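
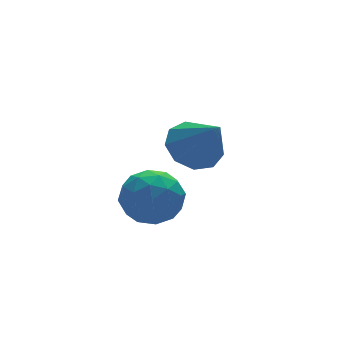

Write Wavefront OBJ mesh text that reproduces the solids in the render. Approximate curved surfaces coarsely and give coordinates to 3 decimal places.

v -1.275 -3.47 1.432
v -0.587 -3.807 2.105
v -2.493 -3.993 2.415
v -1.805 -4.33 3.088
v -1.927 -3.328 2.941
v -1.174 -3.005 2.334
v -1.906 -4.795 2.186
v -1.153 -4.472 1.579
v -0.977 -4.626 2.571
v -0.99 -3.719 3.038
v -2.09 -4.081 1.482
v -2.103 -3.174 1.949
v -0.824 -3.593 1.682
v -2.256 -4.207 2.838
v -2.327 -3.619 2.752
v -1.923 -3.816 3.147
v -1.169 -3.121 1.816
v -0.765 -3.319 2.212
v -1.552 -3.038 2.704
v -2.315 -4.481 2.308
v -1.911 -4.679 2.704
v -1.157 -3.984 1.373
v -0.753 -4.181 1.768
v -1.528 -4.762 1.816
v -0.649 -4.272 2.352
v -1.365 -4.579 2.93
v -1.424 -4.853 2.4
v -0.982 -4.663 2.043
v -0.656 -3.739 2.626
v -1.372 -4.046 3.204
v -1.444 -3.457 3.118
v -1.001 -3.267 2.761
v -0.886 -4.22 2.9
v -1.708 -3.754 1.316
v -2.424 -4.061 1.894
v -2.079 -4.533 1.759
v -1.636 -4.343 1.402
v -1.715 -3.221 1.59
v -2.431 -3.528 2.168
v -2.098 -3.137 2.477
v -1.656 -2.947 2.12
v -2.194 -3.58 1.62
v 1.453 -0.785 1.907
v 2.44 -0.628 1.894
v 1.667 -2.015 3.313
v 2.139 -0.189 2.324
v 1.517 -0.029 2.559
v 0.865 -0.223 2.488
v 0.488 -0.68 2.146
v 0.562 -1.186 1.692
v 1.054 -1.505 1.339
v 1.732 -1.486 1.251
v 2.279 -1.14 1.47
f 1 38 17
f 38 12 41
f 17 41 6
f 38 41 17
f 1 17 13
f 17 6 18
f 13 18 2
f 17 18 13
f 1 13 22
f 13 2 23
f 22 23 8
f 13 23 22
f 1 22 34
f 22 8 37
f 34 37 11
f 22 37 34
f 1 34 38
f 34 11 42
f 38 42 12
f 34 42 38
f 2 18 29
f 18 6 32
f 29 32 10
f 18 32 29
f 6 41 19
f 41 12 40
f 19 40 5
f 41 40 19
f 12 42 39
f 42 11 35
f 39 35 3
f 42 35 39
f 11 37 36
f 37 8 24
f 36 24 7
f 37 24 36
f 8 23 28
f 23 2 25
f 28 25 9
f 23 25 28
f 4 30 16
f 30 10 31
f 16 31 5
f 30 31 16
f 4 16 14
f 16 5 15
f 14 15 3
f 16 15 14
f 4 14 21
f 14 3 20
f 21 20 7
f 14 20 21
f 4 21 26
f 21 7 27
f 26 27 9
f 21 27 26
f 4 26 30
f 26 9 33
f 30 33 10
f 26 33 30
f 5 31 19
f 31 10 32
f 19 32 6
f 31 32 19
f 3 15 39
f 15 5 40
f 39 40 12
f 15 40 39
f 7 20 36
f 20 3 35
f 36 35 11
f 20 35 36
f 9 27 28
f 27 7 24
f 28 24 8
f 27 24 28
f 10 33 29
f 33 9 25
f 29 25 2
f 33 25 29
f 44 43 46
f 44 46 45
f 46 43 47
f 46 47 45
f 47 43 48
f 47 48 45
f 48 43 49
f 48 49 45
f 49 43 50
f 49 50 45
f 50 43 51
f 50 51 45
f 51 43 52
f 51 52 45
f 52 43 53
f 52 53 45
f 53 43 44
f 53 44 45



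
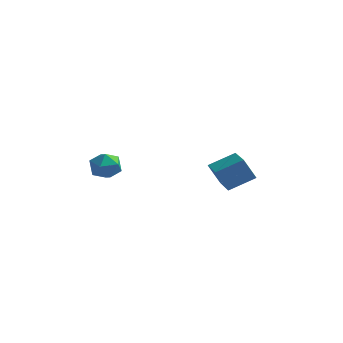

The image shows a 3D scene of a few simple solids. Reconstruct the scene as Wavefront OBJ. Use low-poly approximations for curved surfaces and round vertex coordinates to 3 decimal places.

v -2.128 0.715 2.342
v -1.316 0.39 2.219
v -2.524 -0.51 2.961
v -1.712 -0.835 2.838
v -1.843 -0.182 3.418
v -1.598 0.576 3.035
v -2.242 -0.696 2.145
v -1.997 0.062 1.762
v -1.386 -0.482 2.097
v -1.14 -0.164 2.883
v -2.7 0.044 2.297
v -2.454 0.362 3.083
v 4.21 0.844 1.983
v 3.673 0.587 3.105
v 3.023 2.199 1.725
v 2.486 1.942 2.847
v 5.154 1.798 2.653
v 4.617 1.541 3.775
v 3.967 3.153 2.395
v 3.43 2.896 3.517
f 1 12 6
f 1 6 2
f 1 2 8
f 1 8 11
f 1 11 12
f 2 6 10
f 6 12 5
f 12 11 3
f 11 8 7
f 8 2 9
f 4 10 5
f 4 5 3
f 4 3 7
f 4 7 9
f 4 9 10
f 5 10 6
f 3 5 12
f 7 3 11
f 9 7 8
f 10 9 2
f 14 16 13
f 17 14 13
f 13 16 15
f 15 17 13
f 14 20 16
f 18 14 17
f 18 20 14
f 16 20 15
f 19 17 15
f 15 20 19
f 19 18 17
f 20 18 19



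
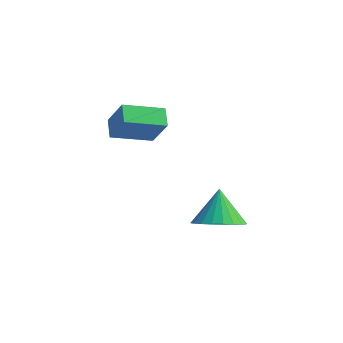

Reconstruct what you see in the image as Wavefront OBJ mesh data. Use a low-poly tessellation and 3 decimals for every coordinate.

v -2.83 2.377 1.033
v -2.05 2.092 2.329
v -3.275 3.077 1.454
v -2.494 2.791 2.751
v -1.546 3.509 0.509
v -0.765 3.223 1.806
v -1.99 4.208 0.931
v -1.21 3.923 2.227
v 2.08 1.79 -1.977
v 3.09 1.683 -1.609
v 1.7 2.65 -0.683
v 3.122 2.037 -1.835
v 2.996 2.354 -2.082
v 2.73 2.585 -2.314
v 2.365 2.695 -2.494
v 1.957 2.667 -2.596
v 1.568 2.506 -2.603
v 1.257 2.236 -2.515
v 1.071 1.898 -2.346
v 1.039 1.543 -2.12
v 1.165 1.227 -1.872
v 1.431 0.996 -1.641
v 1.796 0.886 -1.461
v 2.204 0.913 -1.359
v 2.593 1.075 -1.352
v 2.904 1.345 -1.439
f 2 4 1
f 5 2 1
f 1 4 3
f 3 5 1
f 2 8 4
f 6 2 5
f 6 8 2
f 4 8 3
f 7 5 3
f 3 8 7
f 7 6 5
f 8 6 7
f 10 9 12
f 10 12 11
f 12 9 13
f 12 13 11
f 13 9 14
f 13 14 11
f 14 9 15
f 14 15 11
f 15 9 16
f 15 16 11
f 16 9 17
f 16 17 11
f 17 9 18
f 17 18 11
f 18 9 19
f 18 19 11
f 19 9 20
f 19 20 11
f 20 9 21
f 20 21 11
f 21 9 22
f 21 22 11
f 22 9 23
f 22 23 11
f 23 9 24
f 23 24 11
f 24 9 25
f 24 25 11
f 25 9 26
f 25 26 11
f 26 9 10
f 26 10 11



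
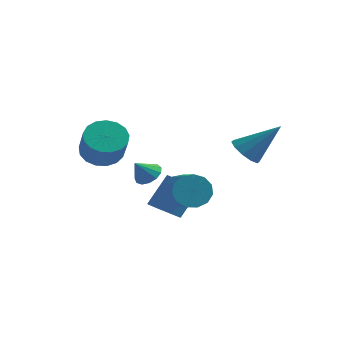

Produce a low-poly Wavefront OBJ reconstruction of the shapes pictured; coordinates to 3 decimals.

v -2.74 1.146 -1.382
v -2.825 0.423 -0.888
v -2.247 2.089 0.082
v -2.333 1.366 0.576
v -1.447 0.834 -1.616
v -1.533 0.111 -1.122
v -0.955 1.777 -0.152
v -1.04 1.054 0.342
v -4.151 -1.195 2.632
v -3.269 -0.96 2.304
v -2.587 -1.851 3.5
v -3.469 -2.085 3.828
v -3.367 -0.624 2.609
v -2.685 -1.515 3.806
v -3.644 -0.419 2.92
v -2.962 -1.31 4.116
v -4.038 -0.392 3.165
v -3.356 -1.283 4.361
v -4.457 -0.549 3.288
v -3.775 -1.44 4.484
v -4.807 -0.853 3.26
v -4.125 -1.744 4.456
v -5.006 -1.236 3.088
v -4.324 -2.127 4.285
v -5.009 -1.609 2.812
v -4.327 -2.5 4.009
v -4.816 -1.887 2.495
v -4.134 -2.778 3.691
v -4.47 -2.007 2.209
v -3.788 -2.898 3.405
v -4.052 -1.94 2.02
v -3.37 -2.831 3.216
v -3.656 -1.703 1.971
v -2.974 -2.594 3.167
v -3.373 -1.349 2.073
v -2.691 -2.24 3.27
v 0.463 3.383 1.734
v 0.984 2.74 1.5
v 1.857 3.957 3.266
v 1.117 3.17 1.218
v 1 3.682 1.133
v 0.678 4.079 1.277
v 0.273 4.21 1.596
v -0.059 4.025 1.967
v -0.192 3.595 2.25
v -0.075 3.084 2.335
v 0.248 2.686 2.191
v 0.652 2.555 1.872
v -2.559 -0.023 1.082
v -2.239 -0.561 0.818
v -2.901 -0.617 1.878
v -1.988 -0.391 1.053
v -1.919 -0.103 1.297
v -2.054 0.209 1.472
v -2.348 0.448 1.524
v -2.71 0.538 1.436
v -3.024 0.449 1.235
v -3.191 0.21 0.986
v -3.157 -0.102 0.767
v -2.933 -0.39 0.648
v -2.591 -0.561 0.667
v -1.088 0.251 0.241
v -0.498 0.46 -0.406
v 0.418 -0.522 0.113
v -0.172 -0.731 0.759
v -0.394 0.764 -0.014
v 0.522 -0.218 0.505
v -0.51 0.906 0.459
v 0.406 -0.077 0.978
v -0.81 0.839 0.862
v 0.107 -0.143 1.381
v -1.198 0.586 1.069
v -0.282 -0.396 1.587
v -1.551 0.227 1.012
v -0.635 -0.755 1.531
v -1.757 -0.125 0.71
v -0.841 -1.107 1.229
v -1.751 -0.357 0.26
v -0.835 -1.339 0.779
v -1.534 -0.396 -0.197
v -0.618 -1.379 0.322
v -1.176 -0.23 -0.515
v -0.26 -1.212 0.004
v -0.79 0.089 -0.593
v 0.127 -0.893 -0.074
f 2 4 1
f 5 2 1
f 1 4 3
f 3 5 1
f 2 8 4
f 6 2 5
f 6 8 2
f 4 8 3
f 7 5 3
f 3 8 7
f 7 6 5
f 8 6 7
f 10 9 13
f 10 13 11
f 11 13 14
f 11 14 12
f 13 9 15
f 13 15 14
f 14 15 16
f 14 16 12
f 15 9 17
f 15 17 16
f 16 17 18
f 16 18 12
f 17 9 19
f 17 19 18
f 18 19 20
f 18 20 12
f 19 9 21
f 19 21 20
f 20 21 22
f 20 22 12
f 21 9 23
f 21 23 22
f 22 23 24
f 22 24 12
f 23 9 25
f 23 25 24
f 24 25 26
f 24 26 12
f 25 9 27
f 25 27 26
f 26 27 28
f 26 28 12
f 27 9 29
f 27 29 28
f 28 29 30
f 28 30 12
f 29 9 31
f 29 31 30
f 30 31 32
f 30 32 12
f 31 9 33
f 31 33 32
f 32 33 34
f 32 34 12
f 33 9 35
f 33 35 34
f 34 35 36
f 34 36 12
f 35 9 10
f 35 10 36
f 36 10 11
f 36 11 12
f 38 37 40
f 38 40 39
f 40 37 41
f 40 41 39
f 41 37 42
f 41 42 39
f 42 37 43
f 42 43 39
f 43 37 44
f 43 44 39
f 44 37 45
f 44 45 39
f 45 37 46
f 45 46 39
f 46 37 47
f 46 47 39
f 47 37 48
f 47 48 39
f 48 37 38
f 48 38 39
f 50 49 52
f 50 52 51
f 52 49 53
f 52 53 51
f 53 49 54
f 53 54 51
f 54 49 55
f 54 55 51
f 55 49 56
f 55 56 51
f 56 49 57
f 56 57 51
f 57 49 58
f 57 58 51
f 58 49 59
f 58 59 51
f 59 49 60
f 59 60 51
f 60 49 61
f 60 61 51
f 61 49 50
f 61 50 51
f 63 62 66
f 63 66 64
f 64 66 67
f 64 67 65
f 66 62 68
f 66 68 67
f 67 68 69
f 67 69 65
f 68 62 70
f 68 70 69
f 69 70 71
f 69 71 65
f 70 62 72
f 70 72 71
f 71 72 73
f 71 73 65
f 72 62 74
f 72 74 73
f 73 74 75
f 73 75 65
f 74 62 76
f 74 76 75
f 75 76 77
f 75 77 65
f 76 62 78
f 76 78 77
f 77 78 79
f 77 79 65
f 78 62 80
f 78 80 79
f 79 80 81
f 79 81 65
f 80 62 82
f 80 82 81
f 81 82 83
f 81 83 65
f 82 62 84
f 82 84 83
f 83 84 85
f 83 85 65
f 84 62 63
f 84 63 85
f 85 63 64
f 85 64 65



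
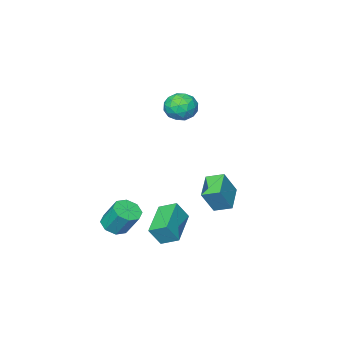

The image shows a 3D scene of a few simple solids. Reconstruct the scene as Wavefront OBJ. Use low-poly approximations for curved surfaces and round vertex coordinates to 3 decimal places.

v 2.947 3.743 -3.565
v 1.358 2.55 -2.951
v 2.488 4.592 -3.103
v 0.899 3.399 -2.489
v 3.521 3.501 -2.551
v 1.932 2.308 -1.937
v 3.062 4.35 -2.089
v 1.473 3.157 -1.475
v -2.95 2.546 -2.258
v -2.168 2.475 -0.898
v -1.862 3.489 -2.834
v -1.081 3.418 -1.474
v -2.419 1.722 -2.606
v -1.638 1.651 -1.246
v -1.332 2.665 -3.182
v -0.55 2.594 -1.822
v 3.968 1.392 -2.847
v 4.649 1.105 -2.568
v 4.473 1.941 -1.275
v 3.792 2.228 -1.553
v 4.725 1.613 -2.887
v 4.549 2.449 -1.593
v 4.358 1.992 -3.182
v 4.182 2.828 -1.888
v 3.762 2.019 -3.28
v 3.586 2.855 -1.987
v 3.287 1.679 -3.125
v 3.111 2.515 -1.832
v 3.211 1.171 -2.807
v 3.035 2.007 -1.513
v 3.578 0.792 -2.512
v 3.402 1.628 -1.218
v 4.174 0.765 -2.413
v 3.998 1.601 -1.12
v -0.413 1.736 4.351
v 0.304 1.186 4.107
v -1.364 0.834 3.593
v -0.647 0.284 3.349
v -0.929 0.317 4.241
v -0.341 0.875 4.709
v -0.719 1.145 2.991
v -0.131 1.703 3.459
v 0.115 0.821 3.266
v -0.015 0.309 4.039
v -1.045 1.711 3.661
v -1.175 1.199 4.434
v 0.029 1.54 4.295
v -1.089 0.48 3.405
v -1.255 0.499 3.929
v -0.834 0.176 3.785
v -0.35 1.357 4.649
v 0.071 1.034 4.506
v -0.654 0.523 4.585
v -1.131 0.986 3.194
v -0.71 0.663 3.051
v -0.226 1.844 3.915
v 0.195 1.521 3.771
v -0.406 1.497 3.115
v 0.339 1.002 3.658
v -0.22 0.472 3.212
v -0.262 0.978 3.002
v 0.083 1.306 3.277
v 0.263 0.701 4.112
v -0.296 0.171 3.666
v -0.462 0.191 4.191
v -0.117 0.518 4.466
v 0.151 0.487 3.618
v -0.764 1.849 4.034
v -1.323 1.319 3.588
v -0.943 1.502 3.234
v -0.598 1.829 3.509
v -0.84 1.548 4.488
v -1.399 1.018 4.042
v -1.143 0.714 4.423
v -0.798 1.042 4.698
v -1.211 1.533 4.082
f 2 4 1
f 5 2 1
f 1 4 3
f 3 5 1
f 2 8 4
f 6 2 5
f 6 8 2
f 4 8 3
f 7 5 3
f 3 8 7
f 7 6 5
f 8 6 7
f 10 12 9
f 13 10 9
f 9 12 11
f 11 13 9
f 10 16 12
f 14 10 13
f 14 16 10
f 12 16 11
f 15 13 11
f 11 16 15
f 15 14 13
f 16 14 15
f 18 17 21
f 18 21 19
f 19 21 22
f 19 22 20
f 21 17 23
f 21 23 22
f 22 23 24
f 22 24 20
f 23 17 25
f 23 25 24
f 24 25 26
f 24 26 20
f 25 17 27
f 25 27 26
f 26 27 28
f 26 28 20
f 27 17 29
f 27 29 28
f 28 29 30
f 28 30 20
f 29 17 31
f 29 31 30
f 30 31 32
f 30 32 20
f 31 17 33
f 31 33 32
f 32 33 34
f 32 34 20
f 33 17 18
f 33 18 34
f 34 18 19
f 34 19 20
f 35 72 51
f 72 46 75
f 51 75 40
f 72 75 51
f 35 51 47
f 51 40 52
f 47 52 36
f 51 52 47
f 35 47 56
f 47 36 57
f 56 57 42
f 47 57 56
f 35 56 68
f 56 42 71
f 68 71 45
f 56 71 68
f 35 68 72
f 68 45 76
f 72 76 46
f 68 76 72
f 36 52 63
f 52 40 66
f 63 66 44
f 52 66 63
f 40 75 53
f 75 46 74
f 53 74 39
f 75 74 53
f 46 76 73
f 76 45 69
f 73 69 37
f 76 69 73
f 45 71 70
f 71 42 58
f 70 58 41
f 71 58 70
f 42 57 62
f 57 36 59
f 62 59 43
f 57 59 62
f 38 64 50
f 64 44 65
f 50 65 39
f 64 65 50
f 38 50 48
f 50 39 49
f 48 49 37
f 50 49 48
f 38 48 55
f 48 37 54
f 55 54 41
f 48 54 55
f 38 55 60
f 55 41 61
f 60 61 43
f 55 61 60
f 38 60 64
f 60 43 67
f 64 67 44
f 60 67 64
f 39 65 53
f 65 44 66
f 53 66 40
f 65 66 53
f 37 49 73
f 49 39 74
f 73 74 46
f 49 74 73
f 41 54 70
f 54 37 69
f 70 69 45
f 54 69 70
f 43 61 62
f 61 41 58
f 62 58 42
f 61 58 62
f 44 67 63
f 67 43 59
f 63 59 36
f 67 59 63



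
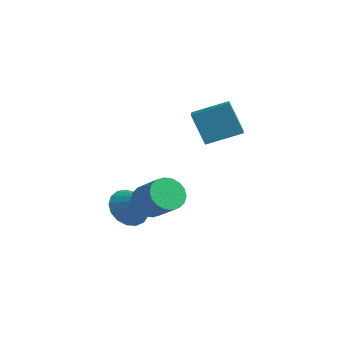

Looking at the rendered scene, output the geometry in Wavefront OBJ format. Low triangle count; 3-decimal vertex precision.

v -1.808 2.964 -0.148
v -2.698 3.058 1.413
v -0.567 4.181 0.485
v -1.458 4.276 2.047
v -0.762 1.544 0.533
v -1.653 1.639 2.095
v 0.478 2.762 1.167
v -0.412 2.856 2.728
v -1.076 -2.104 -1.643
v -0.511 -1.669 -2.209
v 0.781 -1.961 -1.143
v 0.216 -2.396 -0.577
v -0.643 -1.372 -1.967
v 0.649 -1.664 -0.902
v -0.861 -1.22 -1.661
v 0.431 -1.512 -0.596
v -1.121 -1.243 -1.352
v 0.171 -1.535 -0.287
v -1.373 -1.436 -1.1
v -0.081 -1.728 -0.035
v -1.565 -1.762 -0.956
v -0.273 -2.054 0.11
v -1.661 -2.156 -0.948
v -0.369 -2.447 0.118
v -1.641 -2.539 -1.077
v -0.349 -2.831 -0.011
v -1.509 -2.836 -1.318
v -0.217 -3.128 -0.253
v -1.291 -2.988 -1.624
v 0.001 -3.28 -0.559
v -1.031 -2.965 -1.933
v 0.261 -3.257 -0.868
v -0.779 -2.772 -2.185
v 0.513 -3.064 -1.12
v -0.587 -2.446 -2.33
v 0.705 -2.738 -1.264
v -0.491 -2.053 -2.338
v 0.801 -2.344 -1.272
v -3.311 -0.81 -3.433
v -2.639 -1.114 -4.236
v -1.889 -0.91 -2.207
v -2.604 -0.593 -4.234
v -2.731 -0.122 -4.049
v -2.991 0.191 -3.723
v -3.324 0.275 -3.33
v -3.654 0.11 -2.961
v -3.905 -0.266 -2.7
v -4.02 -0.766 -2.607
v -3.973 -1.277 -2.704
v -3.773 -1.68 -2.968
v -3.468 -1.885 -3.338
v -3.127 -1.843 -3.73
v -2.827 -1.565 -4.054
f 2 4 1
f 5 2 1
f 1 4 3
f 3 5 1
f 2 8 4
f 6 2 5
f 6 8 2
f 4 8 3
f 7 5 3
f 3 8 7
f 7 6 5
f 8 6 7
f 10 9 13
f 10 13 11
f 11 13 14
f 11 14 12
f 13 9 15
f 13 15 14
f 14 15 16
f 14 16 12
f 15 9 17
f 15 17 16
f 16 17 18
f 16 18 12
f 17 9 19
f 17 19 18
f 18 19 20
f 18 20 12
f 19 9 21
f 19 21 20
f 20 21 22
f 20 22 12
f 21 9 23
f 21 23 22
f 22 23 24
f 22 24 12
f 23 9 25
f 23 25 24
f 24 25 26
f 24 26 12
f 25 9 27
f 25 27 26
f 26 27 28
f 26 28 12
f 27 9 29
f 27 29 28
f 28 29 30
f 28 30 12
f 29 9 31
f 29 31 30
f 30 31 32
f 30 32 12
f 31 9 33
f 31 33 32
f 32 33 34
f 32 34 12
f 33 9 35
f 33 35 34
f 34 35 36
f 34 36 12
f 35 9 37
f 35 37 36
f 36 37 38
f 36 38 12
f 37 9 10
f 37 10 38
f 38 10 11
f 38 11 12
f 40 39 42
f 40 42 41
f 42 39 43
f 42 43 41
f 43 39 44
f 43 44 41
f 44 39 45
f 44 45 41
f 45 39 46
f 45 46 41
f 46 39 47
f 46 47 41
f 47 39 48
f 47 48 41
f 48 39 49
f 48 49 41
f 49 39 50
f 49 50 41
f 50 39 51
f 50 51 41
f 51 39 52
f 51 52 41
f 52 39 53
f 52 53 41
f 53 39 40
f 53 40 41



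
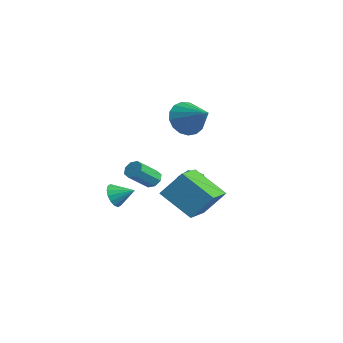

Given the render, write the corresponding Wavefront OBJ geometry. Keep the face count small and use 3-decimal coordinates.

v 2.648 -1.758 0.15
v 2.94 -1.445 0.495
v 2.964 -2.608 1.534
v 2.672 -2.922 1.19
v 2.525 -1.403 0.551
v 2.549 -2.566 1.591
v 2.182 -1.569 0.373
v 2.206 -2.732 1.412
v 2.112 -1.846 0.064
v 2.136 -3.01 1.103
v 2.356 -2.072 -0.194
v 2.38 -3.235 0.845
v 2.771 -2.114 -0.251
v 2.795 -3.277 0.789
v 3.114 -1.948 -0.072
v 3.138 -3.111 0.967
v 3.184 -1.67 0.237
v 3.208 -2.834 1.276
v 1.216 1.341 2.88
v 1.754 1.533 1.963
v 2.804 1.479 3.84
v 1.615 2.004 2.126
v 1.384 2.322 2.461
v 1.115 2.416 2.893
v 0.87 2.264 3.321
v 0.703 1.9 3.649
v 0.654 1.408 3.8
v 0.734 0.901 3.741
v 0.925 0.495 3.484
v 1.182 0.282 3.089
v 1.447 0.312 2.647
v 1.659 0.578 2.257
v 1.77 1.019 2.011
v -1.287 4.173 -3.714
v -0.52 3.824 -3.486
v -1.96 3.076 -3.134
v -1.193 2.727 -2.906
v -1.475 3.454 -2.514
v -1.059 4.132 -2.873
v -1.421 2.768 -3.747
v -1.005 3.446 -4.106
v -0.603 2.955 -3.507
v -0.636 3.379 -2.745
v -1.844 3.521 -3.875
v -1.877 3.945 -3.113
v -2.063 -0.84 -3.329
v -1.604 -0.928 -3.941
v -1.237 -0.14 -2.811
v -1.825 -0.606 -4.023
v -2.11 -0.347 -3.919
v -2.382 -0.22 -3.657
v -2.568 -0.259 -3.307
v -2.62 -0.454 -2.963
v -2.522 -0.752 -2.717
v -2.301 -1.073 -2.635
v -2.016 -1.332 -2.739
v -1.744 -1.459 -3.001
v -1.557 -1.42 -3.351
v -1.506 -1.225 -3.695
v 3.951 0.369 -2.292
v 2.312 -0.291 -1.12
v 4.497 1.31 -0.999
v 2.859 0.65 0.173
v 5.141 -1.31 -1.573
v 3.503 -1.97 -0.401
v 5.688 -0.369 -0.28
v 4.049 -1.029 0.892
f 2 1 5
f 2 5 3
f 3 5 6
f 3 6 4
f 5 1 7
f 5 7 6
f 6 7 8
f 6 8 4
f 7 1 9
f 7 9 8
f 8 9 10
f 8 10 4
f 9 1 11
f 9 11 10
f 10 11 12
f 10 12 4
f 11 1 13
f 11 13 12
f 12 13 14
f 12 14 4
f 13 1 15
f 13 15 14
f 14 15 16
f 14 16 4
f 15 1 17
f 15 17 16
f 16 17 18
f 16 18 4
f 17 1 2
f 17 2 18
f 18 2 3
f 18 3 4
f 20 19 22
f 20 22 21
f 22 19 23
f 22 23 21
f 23 19 24
f 23 24 21
f 24 19 25
f 24 25 21
f 25 19 26
f 25 26 21
f 26 19 27
f 26 27 21
f 27 19 28
f 27 28 21
f 28 19 29
f 28 29 21
f 29 19 30
f 29 30 21
f 30 19 31
f 30 31 21
f 31 19 32
f 31 32 21
f 32 19 33
f 32 33 21
f 33 19 20
f 33 20 21
f 34 45 39
f 34 39 35
f 34 35 41
f 34 41 44
f 34 44 45
f 35 39 43
f 39 45 38
f 45 44 36
f 44 41 40
f 41 35 42
f 37 43 38
f 37 38 36
f 37 36 40
f 37 40 42
f 37 42 43
f 38 43 39
f 36 38 45
f 40 36 44
f 42 40 41
f 43 42 35
f 47 46 49
f 47 49 48
f 49 46 50
f 49 50 48
f 50 46 51
f 50 51 48
f 51 46 52
f 51 52 48
f 52 46 53
f 52 53 48
f 53 46 54
f 53 54 48
f 54 46 55
f 54 55 48
f 55 46 56
f 55 56 48
f 56 46 57
f 56 57 48
f 57 46 58
f 57 58 48
f 58 46 59
f 58 59 48
f 59 46 47
f 59 47 48
f 61 63 60
f 64 61 60
f 60 63 62
f 62 64 60
f 61 67 63
f 65 61 64
f 65 67 61
f 63 67 62
f 66 64 62
f 62 67 66
f 66 65 64
f 67 65 66



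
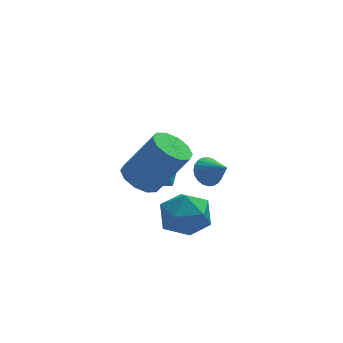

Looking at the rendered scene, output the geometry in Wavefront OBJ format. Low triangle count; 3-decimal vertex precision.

v 0.217 0.816 -2.658
v 0.6 1.271 -3.651
v 1.68 -0.351 -2.629
v 2.063 0.104 -3.622
v 2.087 0.732 -2.65
v 1.183 1.453 -2.668
v 1.097 -0.533 -3.612
v 0.193 0.188 -3.63
v 1.144 0.437 -4.24
v 1.755 1.219 -3.646
v 0.525 -0.299 -2.634
v 1.136 0.483 -2.04
v 2.82 3.894 -3.293
v 3.449 4.257 -3.369
v 3.4 3.046 -2.547
v 3.339 4.384 -3.139
v 3.15 4.437 -2.932
v 2.911 4.407 -2.781
v 2.658 4.299 -2.707
v 2.43 4.129 -2.723
v 2.261 3.924 -2.825
v 2.177 3.714 -2.999
v 2.191 3.532 -3.217
v 2.301 3.405 -3.447
v 2.49 3.352 -3.654
v 2.73 3.382 -3.805
v 2.983 3.49 -3.879
v 3.211 3.66 -3.863
v 3.38 3.865 -3.761
v 3.464 4.075 -3.587
v 0.145 2.782 -2.993
v -0.107 2.66 -1.96
v 0.554 3.812 -2.772
v 0.302 3.69 -1.739
v 1.038 2.39 -2.821
v 0.786 2.268 -1.788
v 1.447 3.42 -2.6
v 1.195 3.298 -1.567
v -0.805 -0.494 -0.079
v -0.307 -1.089 -0.494
v 0.883 -1.361 1.324
v 0.385 -0.766 1.739
v -0.082 -0.6 -0.569
v 1.109 -0.872 1.25
v -0.132 -0.07 -0.456
v 1.058 -0.342 1.362
v -0.44 0.297 -0.2
v 0.75 0.026 1.618
v -0.887 0.363 0.103
v 0.303 0.091 1.921
v -1.303 0.101 0.336
v -0.113 -0.171 2.154
v -1.529 -0.388 0.41
v -0.338 -0.66 2.229
v -1.478 -0.918 0.298
v -0.288 -1.19 2.116
v -1.17 -1.286 0.042
v 0.02 -1.557 1.86
v -0.723 -1.351 -0.261
v 0.467 -1.623 1.557
f 1 12 6
f 1 6 2
f 1 2 8
f 1 8 11
f 1 11 12
f 2 6 10
f 6 12 5
f 12 11 3
f 11 8 7
f 8 2 9
f 4 10 5
f 4 5 3
f 4 3 7
f 4 7 9
f 4 9 10
f 5 10 6
f 3 5 12
f 7 3 11
f 9 7 8
f 10 9 2
f 14 13 16
f 14 16 15
f 16 13 17
f 16 17 15
f 17 13 18
f 17 18 15
f 18 13 19
f 18 19 15
f 19 13 20
f 19 20 15
f 20 13 21
f 20 21 15
f 21 13 22
f 21 22 15
f 22 13 23
f 22 23 15
f 23 13 24
f 23 24 15
f 24 13 25
f 24 25 15
f 25 13 26
f 25 26 15
f 26 13 27
f 26 27 15
f 27 13 28
f 27 28 15
f 28 13 29
f 28 29 15
f 29 13 30
f 29 30 15
f 30 13 14
f 30 14 15
f 32 34 31
f 35 32 31
f 31 34 33
f 33 35 31
f 32 38 34
f 36 32 35
f 36 38 32
f 34 38 33
f 37 35 33
f 33 38 37
f 37 36 35
f 38 36 37
f 40 39 43
f 40 43 41
f 41 43 44
f 41 44 42
f 43 39 45
f 43 45 44
f 44 45 46
f 44 46 42
f 45 39 47
f 45 47 46
f 46 47 48
f 46 48 42
f 47 39 49
f 47 49 48
f 48 49 50
f 48 50 42
f 49 39 51
f 49 51 50
f 50 51 52
f 50 52 42
f 51 39 53
f 51 53 52
f 52 53 54
f 52 54 42
f 53 39 55
f 53 55 54
f 54 55 56
f 54 56 42
f 55 39 57
f 55 57 56
f 56 57 58
f 56 58 42
f 57 39 59
f 57 59 58
f 58 59 60
f 58 60 42
f 59 39 40
f 59 40 60
f 60 40 41
f 60 41 42



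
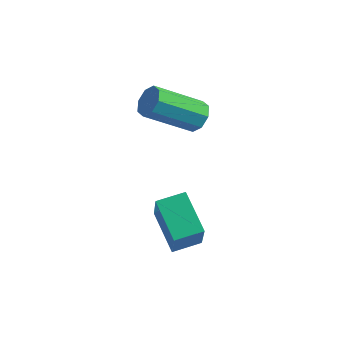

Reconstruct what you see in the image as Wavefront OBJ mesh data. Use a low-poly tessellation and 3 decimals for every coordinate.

v 2.473 4.57 -1.639
v 2.761 4.777 -1.119
v 1.576 3.617 -0
v 1.287 3.41 -0.521
v 2.382 5.048 -1.24
v 1.196 3.889 -0.121
v 2.055 5.039 -1.595
v 0.87 3.88 -0.476
v 1.974 4.756 -1.976
v 0.788 3.596 -0.857
v 2.184 4.363 -2.16
v 0.999 3.203 -1.041
v 2.564 4.091 -2.039
v 1.378 2.932 -0.92
v 2.89 4.1 -1.684
v 1.705 2.941 -0.565
v 2.972 4.384 -1.303
v 1.786 3.224 -0.184
v 2.825 1.228 -3.949
v 3.362 0.461 -2.436
v 3.462 1.995 -3.787
v 3.999 1.227 -2.274
v 3.961 0.453 -4.746
v 4.498 -0.315 -3.233
v 4.598 1.219 -4.584
v 5.135 0.452 -3.071
f 2 1 5
f 2 5 3
f 3 5 6
f 3 6 4
f 5 1 7
f 5 7 6
f 6 7 8
f 6 8 4
f 7 1 9
f 7 9 8
f 8 9 10
f 8 10 4
f 9 1 11
f 9 11 10
f 10 11 12
f 10 12 4
f 11 1 13
f 11 13 12
f 12 13 14
f 12 14 4
f 13 1 15
f 13 15 14
f 14 15 16
f 14 16 4
f 15 1 17
f 15 17 16
f 16 17 18
f 16 18 4
f 17 1 2
f 17 2 18
f 18 2 3
f 18 3 4
f 20 22 19
f 23 20 19
f 19 22 21
f 21 23 19
f 20 26 22
f 24 20 23
f 24 26 20
f 22 26 21
f 25 23 21
f 21 26 25
f 25 24 23
f 26 24 25



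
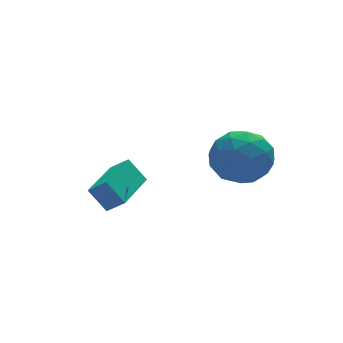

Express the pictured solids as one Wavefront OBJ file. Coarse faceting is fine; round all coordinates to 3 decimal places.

v -3.057 -1.208 1.045
v -2.561 -1.632 1.557
v -3.527 -0.723 1.9
v -3.031 -1.148 2.413
v -1.589 0.388 0.947
v -1.093 -0.037 1.46
v -2.059 0.872 1.803
v -1.563 0.448 2.315
v 0.756 -2.046 3.692
v 1.526 -2.554 2.96
v 0.454 -3.726 4.54
v 1.224 -4.234 3.808
v 1.602 -3.476 4.626
v 1.788 -2.438 4.102
v 0.192 -3.842 3.398
v 0.378 -2.804 2.874
v 1.177 -3.664 2.778
v 2.049 -3.438 3.537
v -0.069 -2.842 3.963
v 0.803 -2.616 4.722
v 1.167 -2.153 3.252
v 0.813 -4.127 4.248
v 1.035 -3.682 4.729
v 1.487 -3.98 4.299
v 1.322 -2.084 3.923
v 1.774 -2.383 3.493
v 1.819 -2.925 4.472
v 0.206 -3.897 4.007
v 0.658 -4.196 3.577
v 0.493 -2.3 3.201
v 0.945 -2.598 2.771
v 0.161 -3.355 3.028
v 1.415 -3.104 2.714
v 1.238 -4.091 3.213
v 0.631 -3.861 2.972
v 0.741 -3.251 2.664
v 1.927 -2.97 3.161
v 1.75 -3.958 3.659
v 1.972 -3.512 4.14
v 2.081 -2.902 3.832
v 1.722 -3.623 3.054
v 0.23 -2.322 3.841
v 0.053 -3.31 4.339
v -0.101 -3.378 3.668
v 0.008 -2.768 3.36
v 0.742 -2.189 4.287
v 0.565 -3.176 4.786
v 1.239 -3.029 4.836
v 1.349 -2.419 4.528
v 0.258 -2.657 4.446
f 2 4 1
f 5 2 1
f 1 4 3
f 3 5 1
f 2 8 4
f 6 2 5
f 6 8 2
f 4 8 3
f 7 5 3
f 3 8 7
f 7 6 5
f 8 6 7
f 9 46 25
f 46 20 49
f 25 49 14
f 46 49 25
f 9 25 21
f 25 14 26
f 21 26 10
f 25 26 21
f 9 21 30
f 21 10 31
f 30 31 16
f 21 31 30
f 9 30 42
f 30 16 45
f 42 45 19
f 30 45 42
f 9 42 46
f 42 19 50
f 46 50 20
f 42 50 46
f 10 26 37
f 26 14 40
f 37 40 18
f 26 40 37
f 14 49 27
f 49 20 48
f 27 48 13
f 49 48 27
f 20 50 47
f 50 19 43
f 47 43 11
f 50 43 47
f 19 45 44
f 45 16 32
f 44 32 15
f 45 32 44
f 16 31 36
f 31 10 33
f 36 33 17
f 31 33 36
f 12 38 24
f 38 18 39
f 24 39 13
f 38 39 24
f 12 24 22
f 24 13 23
f 22 23 11
f 24 23 22
f 12 22 29
f 22 11 28
f 29 28 15
f 22 28 29
f 12 29 34
f 29 15 35
f 34 35 17
f 29 35 34
f 12 34 38
f 34 17 41
f 38 41 18
f 34 41 38
f 13 39 27
f 39 18 40
f 27 40 14
f 39 40 27
f 11 23 47
f 23 13 48
f 47 48 20
f 23 48 47
f 15 28 44
f 28 11 43
f 44 43 19
f 28 43 44
f 17 35 36
f 35 15 32
f 36 32 16
f 35 32 36
f 18 41 37
f 41 17 33
f 37 33 10
f 41 33 37



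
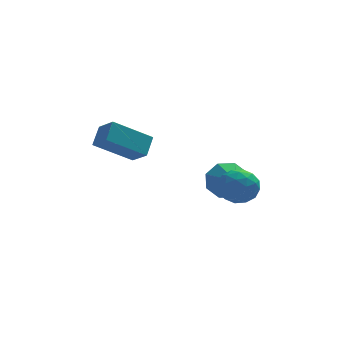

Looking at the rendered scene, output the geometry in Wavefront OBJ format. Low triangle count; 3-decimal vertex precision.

v 2.203 -3.348 -1.997
v 2.802 -3.266 -2.818
v 3.338 -4.294 -1.262
v 3.937 -4.212 -2.083
v 3.772 -3.4 -1.49
v 3.071 -2.815 -1.944
v 3.069 -4.745 -2.136
v 2.368 -4.16 -2.59
v 3.338 -4.13 -2.904
v 3.772 -3.298 -2.505
v 2.368 -4.262 -1.575
v 2.802 -3.43 -1.176
v 2.403 -3.224 -2.472
v 3.737 -4.336 -1.608
v 3.64 -3.858 -1.259
v 3.993 -3.811 -1.742
v 2.561 -2.959 -1.958
v 2.913 -2.911 -2.441
v 3.483 -2.989 -1.66
v 3.227 -4.649 -1.639
v 3.579 -4.601 -2.122
v 2.147 -3.749 -2.338
v 2.5 -3.702 -2.821
v 2.657 -4.571 -2.42
v 3.07 -3.684 -3.005
v 3.737 -4.24 -2.573
v 3.227 -4.553 -2.605
v 2.814 -4.209 -2.871
v 3.325 -3.195 -2.77
v 3.992 -3.751 -2.339
v 3.896 -3.273 -1.99
v 3.483 -2.93 -2.256
v 3.64 -3.703 -2.821
v 2.148 -3.809 -1.741
v 2.815 -4.365 -1.31
v 2.657 -4.63 -1.824
v 2.244 -4.287 -2.09
v 2.403 -3.32 -1.507
v 3.07 -3.876 -1.075
v 3.326 -3.351 -1.209
v 2.913 -3.007 -1.475
v 2.5 -3.857 -1.259
v -3.268 -2.229 0.308
v -2.864 -1.412 1.026
v -1.455 -2.086 -0.876
v -1.051 -1.269 -0.158
v -2.749 -3.091 0.998
v -2.345 -2.274 1.716
v -0.936 -2.948 -0.186
v -0.532 -2.131 0.532
v 3.274 0.11 -3.695
v 3.657 -0.299 -4.63
v 3.386 -1.73 -2.845
v 4.265 -0.029 -4.127
v 4.293 0.322 -3.371
v 3.724 0.549 -2.805
v 2.891 0.519 -2.76
v 2.283 0.249 -3.264
v 2.255 -0.102 -4.02
v 2.825 -0.329 -4.586
f 1 38 17
f 38 12 41
f 17 41 6
f 38 41 17
f 1 17 13
f 17 6 18
f 13 18 2
f 17 18 13
f 1 13 22
f 13 2 23
f 22 23 8
f 13 23 22
f 1 22 34
f 22 8 37
f 34 37 11
f 22 37 34
f 1 34 38
f 34 11 42
f 38 42 12
f 34 42 38
f 2 18 29
f 18 6 32
f 29 32 10
f 18 32 29
f 6 41 19
f 41 12 40
f 19 40 5
f 41 40 19
f 12 42 39
f 42 11 35
f 39 35 3
f 42 35 39
f 11 37 36
f 37 8 24
f 36 24 7
f 37 24 36
f 8 23 28
f 23 2 25
f 28 25 9
f 23 25 28
f 4 30 16
f 30 10 31
f 16 31 5
f 30 31 16
f 4 16 14
f 16 5 15
f 14 15 3
f 16 15 14
f 4 14 21
f 14 3 20
f 21 20 7
f 14 20 21
f 4 21 26
f 21 7 27
f 26 27 9
f 21 27 26
f 4 26 30
f 26 9 33
f 30 33 10
f 26 33 30
f 5 31 19
f 31 10 32
f 19 32 6
f 31 32 19
f 3 15 39
f 15 5 40
f 39 40 12
f 15 40 39
f 7 20 36
f 20 3 35
f 36 35 11
f 20 35 36
f 9 27 28
f 27 7 24
f 28 24 8
f 27 24 28
f 10 33 29
f 33 9 25
f 29 25 2
f 33 25 29
f 44 46 43
f 47 44 43
f 43 46 45
f 45 47 43
f 44 50 46
f 48 44 47
f 48 50 44
f 46 50 45
f 49 47 45
f 45 50 49
f 49 48 47
f 50 48 49
f 52 51 54
f 52 54 53
f 54 51 55
f 54 55 53
f 55 51 56
f 55 56 53
f 56 51 57
f 56 57 53
f 57 51 58
f 57 58 53
f 58 51 59
f 58 59 53
f 59 51 60
f 59 60 53
f 60 51 52
f 60 52 53



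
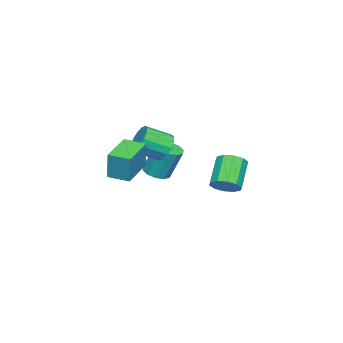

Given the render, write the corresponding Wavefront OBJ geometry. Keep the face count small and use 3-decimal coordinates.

v -3.296 -3.766 -4.389
v -2.833 -3.074 -4.641
v -2.921 -2.282 -2.622
v -3.384 -2.974 -2.371
v -3.353 -2.959 -4.708
v -3.442 -2.167 -2.69
v -3.852 -3.152 -4.654
v -3.941 -2.36 -2.636
v -4.139 -3.58 -4.499
v -4.227 -2.788 -2.481
v -4.103 -4.079 -4.302
v -4.191 -3.287 -2.283
v -3.759 -4.458 -4.138
v -3.847 -3.666 -2.119
v -3.238 -4.573 -4.07
v -3.327 -3.781 -2.052
v -2.739 -4.38 -4.124
v -2.828 -3.588 -2.106
v -2.453 -3.952 -4.279
v -2.541 -3.16 -2.261
v -2.489 -3.453 -4.477
v -2.577 -2.661 -2.458
v 2.533 -2.934 -1.081
v 2.807 -2.747 0.668
v 2.453 -1.653 -1.205
v 2.727 -1.466 0.543
v 4.653 -2.834 -1.423
v 4.927 -2.647 0.325
v 4.573 -1.553 -1.548
v 4.847 -1.366 0.201
v -0.286 -1.747 -0.951
v 0.502 -1.555 -1.483
v 1.334 -2.801 -0.701
v 0.546 -2.993 -0.169
v 0.548 -1.268 -1.075
v 1.38 -2.513 -0.292
v 0.371 -1.108 -0.633
v 1.203 -2.354 0.15
v 0.018 -1.12 -0.276
v 0.85 -2.366 0.506
v -0.417 -1.3 -0.1
v 0.415 -2.546 0.682
v -0.817 -1.6 -0.152
v 0.016 -2.846 0.63
v -1.074 -1.939 -0.419
v -0.242 -3.185 0.363
v -1.12 -2.227 -0.828
v -0.288 -3.472 -0.045
v -0.943 -2.386 -1.27
v -0.111 -3.632 -0.487
v -0.59 -2.374 -1.626
v 0.242 -3.62 -0.844
v -0.155 -2.194 -1.802
v 0.677 -3.44 -1.02
v 0.244 -1.894 -1.75
v 1.077 -3.14 -0.968
v 0.111 2.014 -3.072
v 0.577 1.325 -2.704
v -0.865 1.076 -1.341
v -1.331 1.766 -1.708
v 0.738 1.799 -2.448
v -0.704 1.551 -1.085
v 0.659 2.356 -2.43
v -0.783 2.107 -1.067
v 0.37 2.782 -2.657
v -1.072 2.533 -1.294
v -0.017 2.915 -3.043
v -1.459 2.666 -1.68
v -0.355 2.704 -3.439
v -1.797 2.455 -2.076
v -0.516 2.229 -3.695
v -1.958 1.981 -2.332
v -0.437 1.673 -3.713
v -1.879 1.424 -2.35
v -0.148 1.247 -3.486
v -1.59 0.998 -2.123
v 0.239 1.114 -3.1
v -1.203 0.865 -1.737
f 2 1 5
f 2 5 3
f 3 5 6
f 3 6 4
f 5 1 7
f 5 7 6
f 6 7 8
f 6 8 4
f 7 1 9
f 7 9 8
f 8 9 10
f 8 10 4
f 9 1 11
f 9 11 10
f 10 11 12
f 10 12 4
f 11 1 13
f 11 13 12
f 12 13 14
f 12 14 4
f 13 1 15
f 13 15 14
f 14 15 16
f 14 16 4
f 15 1 17
f 15 17 16
f 16 17 18
f 16 18 4
f 17 1 19
f 17 19 18
f 18 19 20
f 18 20 4
f 19 1 21
f 19 21 20
f 20 21 22
f 20 22 4
f 21 1 2
f 21 2 22
f 22 2 3
f 22 3 4
f 24 26 23
f 27 24 23
f 23 26 25
f 25 27 23
f 24 30 26
f 28 24 27
f 28 30 24
f 26 30 25
f 29 27 25
f 25 30 29
f 29 28 27
f 30 28 29
f 32 31 35
f 32 35 33
f 33 35 36
f 33 36 34
f 35 31 37
f 35 37 36
f 36 37 38
f 36 38 34
f 37 31 39
f 37 39 38
f 38 39 40
f 38 40 34
f 39 31 41
f 39 41 40
f 40 41 42
f 40 42 34
f 41 31 43
f 41 43 42
f 42 43 44
f 42 44 34
f 43 31 45
f 43 45 44
f 44 45 46
f 44 46 34
f 45 31 47
f 45 47 46
f 46 47 48
f 46 48 34
f 47 31 49
f 47 49 48
f 48 49 50
f 48 50 34
f 49 31 51
f 49 51 50
f 50 51 52
f 50 52 34
f 51 31 53
f 51 53 52
f 52 53 54
f 52 54 34
f 53 31 55
f 53 55 54
f 54 55 56
f 54 56 34
f 55 31 32
f 55 32 56
f 56 32 33
f 56 33 34
f 58 57 61
f 58 61 59
f 59 61 62
f 59 62 60
f 61 57 63
f 61 63 62
f 62 63 64
f 62 64 60
f 63 57 65
f 63 65 64
f 64 65 66
f 64 66 60
f 65 57 67
f 65 67 66
f 66 67 68
f 66 68 60
f 67 57 69
f 67 69 68
f 68 69 70
f 68 70 60
f 69 57 71
f 69 71 70
f 70 71 72
f 70 72 60
f 71 57 73
f 71 73 72
f 72 73 74
f 72 74 60
f 73 57 75
f 73 75 74
f 74 75 76
f 74 76 60
f 75 57 77
f 75 77 76
f 76 77 78
f 76 78 60
f 77 57 58
f 77 58 78
f 78 58 59
f 78 59 60



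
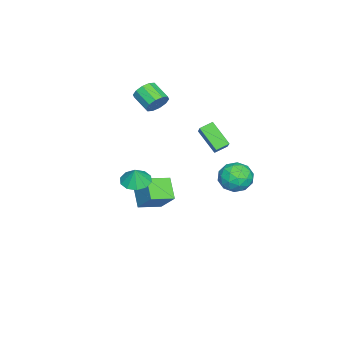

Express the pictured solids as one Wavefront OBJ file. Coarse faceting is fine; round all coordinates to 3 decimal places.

v 3.781 -0.044 1.34
v 4.574 0.289 1.076
v 4.099 0.024 2.38
v 4.226 0.716 1.154
v 3.708 0.852 1.303
v 3.218 0.646 1.466
v 2.943 0.176 1.581
v 2.988 -0.378 1.604
v 3.336 -0.804 1.526
v 3.855 -0.941 1.376
v 4.345 -0.734 1.213
v 4.62 -0.265 1.098
v -0.031 -1.363 -3.707
v -1.07 -2.008 -2.707
v -1.057 -0.273 -4.07
v -2.096 -0.918 -3.069
v 0.616 -0.302 -2.351
v -0.423 -0.947 -1.35
v -0.41 0.788 -2.713
v -1.449 0.143 -1.713
v -4.359 2.723 -0.216
v -4.966 1.496 1.044
v -3.105 3.228 0.879
v -3.711 2.001 2.139
v -3.809 2.099 -0.559
v -4.415 0.872 0.701
v -2.554 2.604 0.536
v -3.161 1.377 1.796
v -3.634 -1.387 3.065
v -3.312 -1.907 2.518
v -3.964 -2.973 3.149
v -4.286 -2.453 3.695
v -2.991 -1.871 2.909
v -3.643 -2.938 3.54
v -2.916 -1.651 3.359
v -3.568 -2.718 3.99
v -3.115 -1.33 3.697
v -3.767 -2.396 4.328
v -3.513 -1.03 3.793
v -4.164 -2.097 4.424
v -3.956 -0.867 3.611
v -4.608 -1.933 4.242
v -4.277 -0.902 3.22
v -4.929 -1.969 3.851
v -4.352 -1.122 2.77
v -5.004 -2.189 3.401
v -4.153 -1.444 2.432
v -4.805 -2.51 3.063
v -3.756 -1.743 2.336
v -4.407 -2.81 2.967
v -2.555 4.861 -1.478
v -1.753 4.165 -1.076
v -3.487 3.415 -2.124
v -2.685 2.719 -1.722
v -3.362 3.28 -1.003
v -2.786 4.174 -0.604
v -2.454 3.406 -2.596
v -1.878 4.3 -2.197
v -1.691 3.266 -1.767
v -2.252 3.188 -0.783
v -2.988 4.392 -2.417
v -3.549 4.314 -1.433
v -2.072 4.64 -1.221
v -3.168 2.94 -1.979
v -3.566 3.27 -1.557
v -3.094 2.861 -1.321
v -2.679 4.645 -0.943
v -2.208 4.236 -0.707
v -3.154 3.716 -0.664
v -3.032 3.344 -2.493
v -2.561 2.935 -2.257
v -2.146 4.719 -1.879
v -1.674 4.31 -1.643
v -2.086 3.864 -2.536
v -1.564 3.702 -1.39
v -2.112 2.852 -1.769
v -1.976 3.256 -2.283
v -1.638 3.781 -2.049
v -1.894 3.656 -0.812
v -2.442 2.806 -1.191
v -2.84 3.136 -0.769
v -2.501 3.662 -0.534
v -1.857 3.128 -1.218
v -2.798 4.774 -2.009
v -3.346 3.924 -2.388
v -2.739 3.918 -2.666
v -2.4 4.444 -2.431
v -3.128 4.728 -1.431
v -3.676 3.878 -1.81
v -3.602 3.799 -1.151
v -3.264 4.324 -0.917
v -3.383 4.452 -1.982
f 2 1 4
f 2 4 3
f 4 1 5
f 4 5 3
f 5 1 6
f 5 6 3
f 6 1 7
f 6 7 3
f 7 1 8
f 7 8 3
f 8 1 9
f 8 9 3
f 9 1 10
f 9 10 3
f 10 1 11
f 10 11 3
f 11 1 12
f 11 12 3
f 12 1 2
f 12 2 3
f 14 16 13
f 17 14 13
f 13 16 15
f 15 17 13
f 14 20 16
f 18 14 17
f 18 20 14
f 16 20 15
f 19 17 15
f 15 20 19
f 19 18 17
f 20 18 19
f 22 24 21
f 25 22 21
f 21 24 23
f 23 25 21
f 22 28 24
f 26 22 25
f 26 28 22
f 24 28 23
f 27 25 23
f 23 28 27
f 27 26 25
f 28 26 27
f 30 29 33
f 30 33 31
f 31 33 34
f 31 34 32
f 33 29 35
f 33 35 34
f 34 35 36
f 34 36 32
f 35 29 37
f 35 37 36
f 36 37 38
f 36 38 32
f 37 29 39
f 37 39 38
f 38 39 40
f 38 40 32
f 39 29 41
f 39 41 40
f 40 41 42
f 40 42 32
f 41 29 43
f 41 43 42
f 42 43 44
f 42 44 32
f 43 29 45
f 43 45 44
f 44 45 46
f 44 46 32
f 45 29 47
f 45 47 46
f 46 47 48
f 46 48 32
f 47 29 49
f 47 49 48
f 48 49 50
f 48 50 32
f 49 29 30
f 49 30 50
f 50 30 31
f 50 31 32
f 51 88 67
f 88 62 91
f 67 91 56
f 88 91 67
f 51 67 63
f 67 56 68
f 63 68 52
f 67 68 63
f 51 63 72
f 63 52 73
f 72 73 58
f 63 73 72
f 51 72 84
f 72 58 87
f 84 87 61
f 72 87 84
f 51 84 88
f 84 61 92
f 88 92 62
f 84 92 88
f 52 68 79
f 68 56 82
f 79 82 60
f 68 82 79
f 56 91 69
f 91 62 90
f 69 90 55
f 91 90 69
f 62 92 89
f 92 61 85
f 89 85 53
f 92 85 89
f 61 87 86
f 87 58 74
f 86 74 57
f 87 74 86
f 58 73 78
f 73 52 75
f 78 75 59
f 73 75 78
f 54 80 66
f 80 60 81
f 66 81 55
f 80 81 66
f 54 66 64
f 66 55 65
f 64 65 53
f 66 65 64
f 54 64 71
f 64 53 70
f 71 70 57
f 64 70 71
f 54 71 76
f 71 57 77
f 76 77 59
f 71 77 76
f 54 76 80
f 76 59 83
f 80 83 60
f 76 83 80
f 55 81 69
f 81 60 82
f 69 82 56
f 81 82 69
f 53 65 89
f 65 55 90
f 89 90 62
f 65 90 89
f 57 70 86
f 70 53 85
f 86 85 61
f 70 85 86
f 59 77 78
f 77 57 74
f 78 74 58
f 77 74 78
f 60 83 79
f 83 59 75
f 79 75 52
f 83 75 79



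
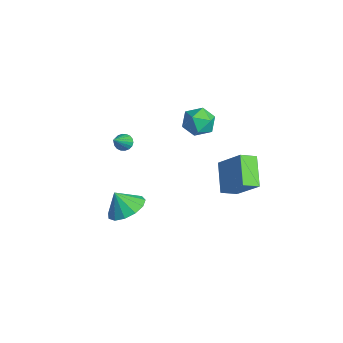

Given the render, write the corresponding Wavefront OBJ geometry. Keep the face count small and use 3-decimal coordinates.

v 1.38 2.785 -3.568
v -0.074 3.292 -2.525
v 1.402 3.697 -3.98
v -0.052 4.203 -2.936
v 2.652 3.417 -2.104
v 1.198 3.923 -1.06
v 2.674 4.328 -2.515
v 1.22 4.835 -1.472
v 2.004 -2.536 -2.325
v 2.944 -2.998 -2.167
v 1.596 -3.004 -1.275
v 2.977 -2.459 -1.913
v 2.701 -1.943 -1.791
v 2.204 -1.616 -1.838
v 1.643 -1.581 -2.04
v 1.196 -1.849 -2.332
v 1.006 -2.335 -2.622
v 1.133 -2.885 -2.818
v 1.536 -3.324 -2.858
v 2.087 -3.513 -2.728
v 2.612 -3.391 -2.471
v -1.239 -1.384 -0.205
v -0.807 -1.256 -0.443
v -0.281 -2.296 1.045
v -0.836 -1.085 -0.296
v -0.945 -0.974 -0.131
v -1.112 -0.944 0.019
v -1.305 -1.001 0.125
v -1.484 -1.133 0.166
v -1.615 -1.316 0.133
v -1.672 -1.512 0.034
v -1.643 -1.682 -0.113
v -1.534 -1.794 -0.278
v -1.366 -1.824 -0.429
v -1.174 -1.767 -0.535
v -0.994 -1.634 -0.575
v -0.863 -1.452 -0.543
v -0.795 3.406 0.575
v -0.109 2.875 0.978
v -1.451 2.125 0.002
v -0.765 1.594 0.405
v -1.411 2.037 0.954
v -1.006 2.829 1.308
v -0.554 2.171 -0.328
v -0.149 2.963 0.026
v 0.04 2.112 0.42
v -0.49 2.029 1.212
v -1.07 2.971 -0.232
v -1.6 2.888 0.56
f 2 4 1
f 5 2 1
f 1 4 3
f 3 5 1
f 2 8 4
f 6 2 5
f 6 8 2
f 4 8 3
f 7 5 3
f 3 8 7
f 7 6 5
f 8 6 7
f 10 9 12
f 10 12 11
f 12 9 13
f 12 13 11
f 13 9 14
f 13 14 11
f 14 9 15
f 14 15 11
f 15 9 16
f 15 16 11
f 16 9 17
f 16 17 11
f 17 9 18
f 17 18 11
f 18 9 19
f 18 19 11
f 19 9 20
f 19 20 11
f 20 9 21
f 20 21 11
f 21 9 10
f 21 10 11
f 23 22 25
f 23 25 24
f 25 22 26
f 25 26 24
f 26 22 27
f 26 27 24
f 27 22 28
f 27 28 24
f 28 22 29
f 28 29 24
f 29 22 30
f 29 30 24
f 30 22 31
f 30 31 24
f 31 22 32
f 31 32 24
f 32 22 33
f 32 33 24
f 33 22 34
f 33 34 24
f 34 22 35
f 34 35 24
f 35 22 36
f 35 36 24
f 36 22 37
f 36 37 24
f 37 22 23
f 37 23 24
f 38 49 43
f 38 43 39
f 38 39 45
f 38 45 48
f 38 48 49
f 39 43 47
f 43 49 42
f 49 48 40
f 48 45 44
f 45 39 46
f 41 47 42
f 41 42 40
f 41 40 44
f 41 44 46
f 41 46 47
f 42 47 43
f 40 42 49
f 44 40 48
f 46 44 45
f 47 46 39



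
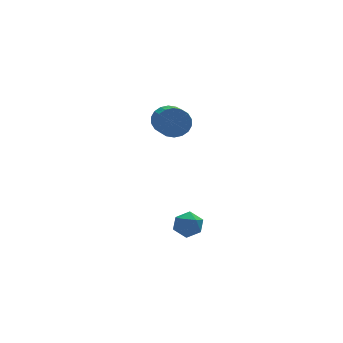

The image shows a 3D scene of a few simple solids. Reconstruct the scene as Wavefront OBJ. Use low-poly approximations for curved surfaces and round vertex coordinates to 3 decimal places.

v 2.795 2.86 3.547
v 3.219 3.059 4.195
v 2.85 1.36 4.961
v 2.425 1.16 4.313
v 2.891 3.169 4.279
v 2.522 1.469 5.045
v 2.543 3.216 4.217
v 2.174 1.517 4.983
v 2.246 3.194 4.023
v 1.876 1.494 4.789
v 2.057 3.105 3.735
v 1.688 1.406 4.501
v 2.014 2.967 3.41
v 1.645 1.268 4.175
v 2.126 2.808 3.111
v 1.757 1.109 3.877
v 2.37 2.66 2.899
v 2.001 0.961 3.665
v 2.698 2.551 2.815
v 2.329 0.851 3.581
v 3.046 2.503 2.877
v 2.677 0.804 3.643
v 3.344 2.526 3.071
v 2.974 0.826 3.837
v 3.532 2.614 3.359
v 3.163 0.915 4.125
v 3.575 2.752 3.685
v 3.206 1.053 4.45
v 3.463 2.911 3.983
v 3.094 1.212 4.749
v 2.366 0.777 -1.476
v 2.928 0.49 -1.058
v 2.552 -0.09 -2.322
v 3.114 -0.377 -1.904
v 2.398 -0.433 -1.665
v 2.283 0.103 -1.142
v 3.197 0.297 -2.238
v 3.082 0.833 -1.715
v 3.442 0.194 -1.529
v 2.948 -0.258 -1.175
v 2.532 0.658 -2.205
v 2.038 0.206 -1.851
f 2 1 5
f 2 5 3
f 3 5 6
f 3 6 4
f 5 1 7
f 5 7 6
f 6 7 8
f 6 8 4
f 7 1 9
f 7 9 8
f 8 9 10
f 8 10 4
f 9 1 11
f 9 11 10
f 10 11 12
f 10 12 4
f 11 1 13
f 11 13 12
f 12 13 14
f 12 14 4
f 13 1 15
f 13 15 14
f 14 15 16
f 14 16 4
f 15 1 17
f 15 17 16
f 16 17 18
f 16 18 4
f 17 1 19
f 17 19 18
f 18 19 20
f 18 20 4
f 19 1 21
f 19 21 20
f 20 21 22
f 20 22 4
f 21 1 23
f 21 23 22
f 22 23 24
f 22 24 4
f 23 1 25
f 23 25 24
f 24 25 26
f 24 26 4
f 25 1 27
f 25 27 26
f 26 27 28
f 26 28 4
f 27 1 29
f 27 29 28
f 28 29 30
f 28 30 4
f 29 1 2
f 29 2 30
f 30 2 3
f 30 3 4
f 31 42 36
f 31 36 32
f 31 32 38
f 31 38 41
f 31 41 42
f 32 36 40
f 36 42 35
f 42 41 33
f 41 38 37
f 38 32 39
f 34 40 35
f 34 35 33
f 34 33 37
f 34 37 39
f 34 39 40
f 35 40 36
f 33 35 42
f 37 33 41
f 39 37 38
f 40 39 32



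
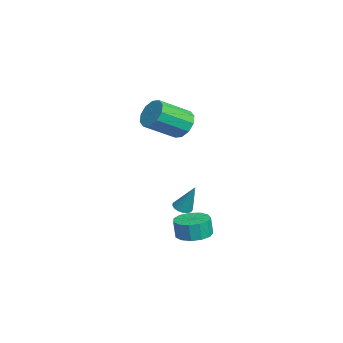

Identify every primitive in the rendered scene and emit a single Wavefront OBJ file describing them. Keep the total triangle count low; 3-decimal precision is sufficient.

v -0.748 2.51 -2.783
v -0.477 2.925 -3.021
v -0.272 3.11 -1.197
v -0.719 3.021 -2.984
v -0.968 3 -2.902
v -1.167 2.867 -2.792
v -1.269 2.652 -2.68
v -1.252 2.404 -2.591
v -1.12 2.181 -2.546
v -0.902 2.034 -2.556
v -0.649 1.995 -2.617
v -0.419 2.075 -2.717
v -0.264 2.254 -2.831
v -0.219 2.492 -2.934
v -0.296 2.734 -3.003
v 1.882 2.887 -3.457
v 2.466 3.618 -3.364
v 2.442 3.503 -2.31
v 1.858 2.773 -2.403
v 1.976 3.817 -3.353
v 1.952 3.702 -2.3
v 1.455 3.721 -3.376
v 1.431 3.606 -2.322
v 1.07 3.36 -3.424
v 1.046 3.246 -2.37
v 0.943 2.85 -3.482
v 0.919 2.735 -2.429
v 1.114 2.351 -3.533
v 1.09 2.236 -2.479
v 1.529 2.022 -3.559
v 1.505 1.908 -2.506
v 2.056 1.969 -3.553
v 2.032 1.854 -2.499
v 2.527 2.206 -3.516
v 2.503 2.092 -2.463
v 2.794 2.661 -3.461
v 2.77 2.546 -2.407
v 2.772 3.187 -3.404
v 2.748 3.072 -2.35
v -1.035 2.546 2.888
v -0.762 2.141 2.108
v -0.172 0.529 3.153
v -0.445 0.934 3.932
v -0.323 2.436 2.316
v 0.267 0.824 3.36
v -0.156 2.774 2.742
v 0.435 1.161 3.787
v -0.324 3.024 3.224
v 0.266 1.412 4.268
v -0.765 3.092 3.577
v -0.174 1.48 4.622
v -1.308 2.951 3.667
v -0.718 1.339 4.712
v -1.747 2.656 3.46
v -1.157 1.044 4.504
v -1.915 2.319 3.033
v -1.324 0.706 4.078
v -1.746 2.068 2.552
v -1.156 0.456 3.596
v -1.306 2 2.198
v -0.715 0.388 3.243
f 2 1 4
f 2 4 3
f 4 1 5
f 4 5 3
f 5 1 6
f 5 6 3
f 6 1 7
f 6 7 3
f 7 1 8
f 7 8 3
f 8 1 9
f 8 9 3
f 9 1 10
f 9 10 3
f 10 1 11
f 10 11 3
f 11 1 12
f 11 12 3
f 12 1 13
f 12 13 3
f 13 1 14
f 13 14 3
f 14 1 15
f 14 15 3
f 15 1 2
f 15 2 3
f 17 16 20
f 17 20 18
f 18 20 21
f 18 21 19
f 20 16 22
f 20 22 21
f 21 22 23
f 21 23 19
f 22 16 24
f 22 24 23
f 23 24 25
f 23 25 19
f 24 16 26
f 24 26 25
f 25 26 27
f 25 27 19
f 26 16 28
f 26 28 27
f 27 28 29
f 27 29 19
f 28 16 30
f 28 30 29
f 29 30 31
f 29 31 19
f 30 16 32
f 30 32 31
f 31 32 33
f 31 33 19
f 32 16 34
f 32 34 33
f 33 34 35
f 33 35 19
f 34 16 36
f 34 36 35
f 35 36 37
f 35 37 19
f 36 16 38
f 36 38 37
f 37 38 39
f 37 39 19
f 38 16 17
f 38 17 39
f 39 17 18
f 39 18 19
f 41 40 44
f 41 44 42
f 42 44 45
f 42 45 43
f 44 40 46
f 44 46 45
f 45 46 47
f 45 47 43
f 46 40 48
f 46 48 47
f 47 48 49
f 47 49 43
f 48 40 50
f 48 50 49
f 49 50 51
f 49 51 43
f 50 40 52
f 50 52 51
f 51 52 53
f 51 53 43
f 52 40 54
f 52 54 53
f 53 54 55
f 53 55 43
f 54 40 56
f 54 56 55
f 55 56 57
f 55 57 43
f 56 40 58
f 56 58 57
f 57 58 59
f 57 59 43
f 58 40 60
f 58 60 59
f 59 60 61
f 59 61 43
f 60 40 41
f 60 41 61
f 61 41 42
f 61 42 43



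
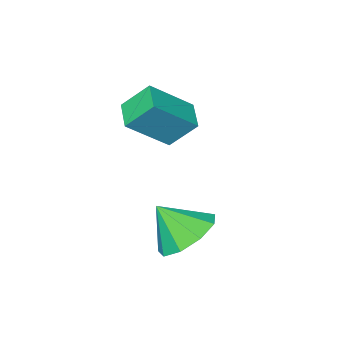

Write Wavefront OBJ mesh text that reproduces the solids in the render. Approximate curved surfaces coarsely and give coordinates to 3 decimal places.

v 1.853 3.516 -1.748
v 2.664 4.257 -1.693
v 2.447 2.784 -0.632
v 2.092 4.468 -1.251
v 1.409 4.232 -1.041
v 0.933 3.662 -1.162
v 0.888 3.023 -1.557
v 1.295 2.615 -2.041
v 1.962 2.628 -2.388
v 2.579 3.057 -2.435
v 2.856 3.7 -2.16
v -0.674 0.496 1.423
v 0.688 0.085 2.59
v -0.148 1.432 1.139
v 1.214 1.02 2.306
v -0.054 -0.14 0.474
v 1.308 -0.552 1.641
v 0.472 0.795 0.19
v 1.834 0.384 1.357
f 2 1 4
f 2 4 3
f 4 1 5
f 4 5 3
f 5 1 6
f 5 6 3
f 6 1 7
f 6 7 3
f 7 1 8
f 7 8 3
f 8 1 9
f 8 9 3
f 9 1 10
f 9 10 3
f 10 1 11
f 10 11 3
f 11 1 2
f 11 2 3
f 13 15 12
f 16 13 12
f 12 15 14
f 14 16 12
f 13 19 15
f 17 13 16
f 17 19 13
f 15 19 14
f 18 16 14
f 14 19 18
f 18 17 16
f 19 17 18



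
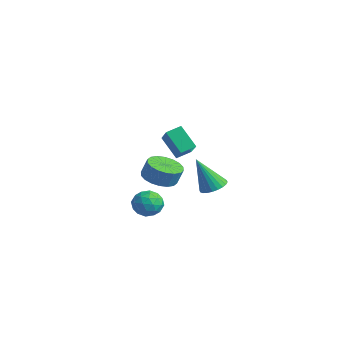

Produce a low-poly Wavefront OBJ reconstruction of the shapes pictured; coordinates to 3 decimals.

v 1.711 -2.633 0.831
v 2.466 -2.276 0.929
v 1.934 -3.404 1.931
v 2.689 -3.047 2.029
v 1.991 -2.597 2.163
v 1.853 -2.121 1.483
v 2.547 -3.559 1.377
v 2.409 -3.083 0.697
v 2.983 -2.848 1.266
v 2.639 -2.254 1.752
v 1.761 -3.426 1.108
v 1.417 -2.832 1.594
v 2.069 -2.387 0.784
v 2.331 -3.293 2.076
v 1.92 -3.029 2.155
v 2.364 -2.819 2.213
v 1.709 -2.296 1.11
v 2.152 -2.086 1.167
v 1.873 -2.275 1.892
v 2.248 -3.594 1.693
v 2.691 -3.384 1.75
v 2.036 -2.861 0.647
v 2.48 -2.651 0.705
v 2.527 -3.405 0.968
v 2.817 -2.513 1.039
v 2.948 -2.966 1.685
v 2.864 -3.267 1.302
v 2.783 -2.987 0.903
v 2.615 -2.164 1.325
v 2.746 -2.617 1.971
v 2.335 -2.353 2.05
v 2.254 -2.073 1.651
v 2.918 -2.5 1.523
v 1.654 -3.063 0.889
v 1.785 -3.516 1.535
v 2.146 -3.607 1.209
v 2.065 -3.327 0.81
v 1.452 -2.714 1.175
v 1.583 -3.167 1.821
v 1.617 -2.693 1.957
v 1.536 -2.413 1.558
v 1.482 -3.18 1.337
v -3.797 1.312 -0.233
v -2.921 0.825 -0.36
v -2.647 1.062 0.626
v -3.523 1.548 0.753
v -2.822 1.244 -0.488
v -2.548 1.481 0.498
v -2.916 1.677 -0.566
v -2.642 1.914 0.42
v -3.185 2.037 -0.578
v -2.911 2.274 0.408
v -3.575 2.254 -0.521
v -3.3 2.491 0.464
v -4.009 2.284 -0.407
v -3.734 2.52 0.578
v -4.401 2.121 -0.259
v -4.126 2.358 0.726
v -4.673 1.798 -0.106
v -4.399 2.035 0.88
v -4.772 1.379 0.022
v -4.498 1.616 1.008
v -4.678 0.946 0.1
v -4.404 1.183 1.086
v -4.409 0.586 0.112
v -4.135 0.823 1.098
v -4.02 0.369 0.056
v -3.745 0.606 1.041
v -3.586 0.34 -0.058
v -3.311 0.576 0.927
v -3.194 0.502 -0.206
v -2.919 0.739 0.779
v -2.839 4.07 -1.146
v -2.066 4.149 -0.919
v -3.341 3.29 0.826
v -2.184 4.431 -0.837
v -2.401 4.658 -0.803
v -2.685 4.795 -0.821
v -2.993 4.822 -0.888
v -3.277 4.735 -0.995
v -3.494 4.546 -1.125
v -3.612 4.285 -1.258
v -3.613 3.991 -1.374
v -3.495 3.709 -1.456
v -3.278 3.482 -1.49
v -2.994 3.345 -1.472
v -2.686 3.318 -1.405
v -2.402 3.405 -1.298
v -2.184 3.594 -1.168
v -2.066 3.855 -1.035
v 0.105 -0.566 4.923
v 0.213 0.233 5.222
v -1.316 0.017 3.874
v -1.208 0.817 4.173
v 1.048 -0.277 3.807
v 1.156 0.523 4.106
v -0.373 0.307 2.758
v -0.265 1.106 3.057
f 1 38 17
f 38 12 41
f 17 41 6
f 38 41 17
f 1 17 13
f 17 6 18
f 13 18 2
f 17 18 13
f 1 13 22
f 13 2 23
f 22 23 8
f 13 23 22
f 1 22 34
f 22 8 37
f 34 37 11
f 22 37 34
f 1 34 38
f 34 11 42
f 38 42 12
f 34 42 38
f 2 18 29
f 18 6 32
f 29 32 10
f 18 32 29
f 6 41 19
f 41 12 40
f 19 40 5
f 41 40 19
f 12 42 39
f 42 11 35
f 39 35 3
f 42 35 39
f 11 37 36
f 37 8 24
f 36 24 7
f 37 24 36
f 8 23 28
f 23 2 25
f 28 25 9
f 23 25 28
f 4 30 16
f 30 10 31
f 16 31 5
f 30 31 16
f 4 16 14
f 16 5 15
f 14 15 3
f 16 15 14
f 4 14 21
f 14 3 20
f 21 20 7
f 14 20 21
f 4 21 26
f 21 7 27
f 26 27 9
f 21 27 26
f 4 26 30
f 26 9 33
f 30 33 10
f 26 33 30
f 5 31 19
f 31 10 32
f 19 32 6
f 31 32 19
f 3 15 39
f 15 5 40
f 39 40 12
f 15 40 39
f 7 20 36
f 20 3 35
f 36 35 11
f 20 35 36
f 9 27 28
f 27 7 24
f 28 24 8
f 27 24 28
f 10 33 29
f 33 9 25
f 29 25 2
f 33 25 29
f 44 43 47
f 44 47 45
f 45 47 48
f 45 48 46
f 47 43 49
f 47 49 48
f 48 49 50
f 48 50 46
f 49 43 51
f 49 51 50
f 50 51 52
f 50 52 46
f 51 43 53
f 51 53 52
f 52 53 54
f 52 54 46
f 53 43 55
f 53 55 54
f 54 55 56
f 54 56 46
f 55 43 57
f 55 57 56
f 56 57 58
f 56 58 46
f 57 43 59
f 57 59 58
f 58 59 60
f 58 60 46
f 59 43 61
f 59 61 60
f 60 61 62
f 60 62 46
f 61 43 63
f 61 63 62
f 62 63 64
f 62 64 46
f 63 43 65
f 63 65 64
f 64 65 66
f 64 66 46
f 65 43 67
f 65 67 66
f 66 67 68
f 66 68 46
f 67 43 69
f 67 69 68
f 68 69 70
f 68 70 46
f 69 43 71
f 69 71 70
f 70 71 72
f 70 72 46
f 71 43 44
f 71 44 72
f 72 44 45
f 72 45 46
f 74 73 76
f 74 76 75
f 76 73 77
f 76 77 75
f 77 73 78
f 77 78 75
f 78 73 79
f 78 79 75
f 79 73 80
f 79 80 75
f 80 73 81
f 80 81 75
f 81 73 82
f 81 82 75
f 82 73 83
f 82 83 75
f 83 73 84
f 83 84 75
f 84 73 85
f 84 85 75
f 85 73 86
f 85 86 75
f 86 73 87
f 86 87 75
f 87 73 88
f 87 88 75
f 88 73 89
f 88 89 75
f 89 73 90
f 89 90 75
f 90 73 74
f 90 74 75
f 92 94 91
f 95 92 91
f 91 94 93
f 93 95 91
f 92 98 94
f 96 92 95
f 96 98 92
f 94 98 93
f 97 95 93
f 93 98 97
f 97 96 95
f 98 96 97



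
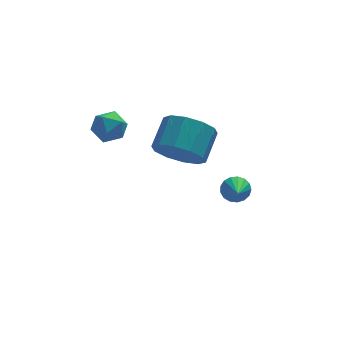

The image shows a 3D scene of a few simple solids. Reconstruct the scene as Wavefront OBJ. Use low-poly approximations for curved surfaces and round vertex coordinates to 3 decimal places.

v -4.221 4.32 2.755
v -3.502 4.187 3.02
v -4.118 3.333 1.98
v -3.399 3.2 2.245
v -4.012 3.079 2.708
v -4.076 3.689 3.187
v -3.544 3.831 1.813
v -3.608 4.441 2.292
v -3.083 3.885 2.437
v -3.372 3.421 2.991
v -4.248 4.099 2.009
v -4.537 3.635 2.563
v -1.342 2.8 1.219
v -1.051 3.289 0.289
v -0.366 4.329 1.052
v -0.658 3.84 1.981
v -1.646 3.542 0.48
v -0.961 4.581 1.242
v -2.125 3.511 0.952
v -1.44 4.551 1.715
v -2.305 3.208 1.527
v -1.62 4.248 2.289
v -2.118 2.75 1.983
v -1.433 3.79 2.746
v -1.634 2.311 2.148
v -0.949 3.351 2.911
v -1.039 2.059 1.958
v -0.354 3.098 2.72
v -0.56 2.089 1.485
v 0.125 3.129 2.248
v -0.38 2.392 0.911
v 0.305 3.432 1.673
v -0.567 2.85 0.454
v 0.118 3.89 1.217
v 1.267 4.216 -2.615
v 1.679 4.415 -2.197
v 1.093 3.164 -1.945
v 1.42 4.521 -2.098
v 1.126 4.557 -2.117
v 0.865 4.515 -2.25
v 0.695 4.405 -2.468
v 0.657 4.251 -2.718
v 0.758 4.09 -2.946
v 0.976 3.957 -3.097
v 1.26 3.884 -3.139
v 1.547 3.887 -3.06
v 1.769 3.965 -2.879
v 1.876 4.101 -2.638
v 1.843 4.263 -2.392
f 1 12 6
f 1 6 2
f 1 2 8
f 1 8 11
f 1 11 12
f 2 6 10
f 6 12 5
f 12 11 3
f 11 8 7
f 8 2 9
f 4 10 5
f 4 5 3
f 4 3 7
f 4 7 9
f 4 9 10
f 5 10 6
f 3 5 12
f 7 3 11
f 9 7 8
f 10 9 2
f 14 13 17
f 14 17 15
f 15 17 18
f 15 18 16
f 17 13 19
f 17 19 18
f 18 19 20
f 18 20 16
f 19 13 21
f 19 21 20
f 20 21 22
f 20 22 16
f 21 13 23
f 21 23 22
f 22 23 24
f 22 24 16
f 23 13 25
f 23 25 24
f 24 25 26
f 24 26 16
f 25 13 27
f 25 27 26
f 26 27 28
f 26 28 16
f 27 13 29
f 27 29 28
f 28 29 30
f 28 30 16
f 29 13 31
f 29 31 30
f 30 31 32
f 30 32 16
f 31 13 33
f 31 33 32
f 32 33 34
f 32 34 16
f 33 13 14
f 33 14 34
f 34 14 15
f 34 15 16
f 36 35 38
f 36 38 37
f 38 35 39
f 38 39 37
f 39 35 40
f 39 40 37
f 40 35 41
f 40 41 37
f 41 35 42
f 41 42 37
f 42 35 43
f 42 43 37
f 43 35 44
f 43 44 37
f 44 35 45
f 44 45 37
f 45 35 46
f 45 46 37
f 46 35 47
f 46 47 37
f 47 35 48
f 47 48 37
f 48 35 49
f 48 49 37
f 49 35 36
f 49 36 37



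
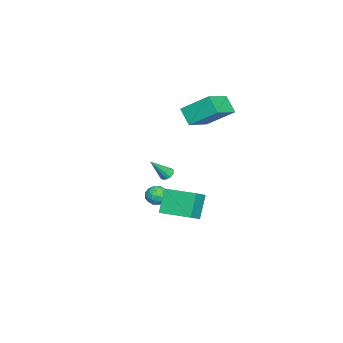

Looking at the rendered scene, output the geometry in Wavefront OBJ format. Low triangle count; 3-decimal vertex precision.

v -3.061 -3.199 -2.151
v -2.672 -3.333 -2.451
v -2.319 -4.041 -0.809
v -2.6 -3.082 -2.333
v -2.674 -2.867 -2.157
v -2.872 -2.758 -1.979
v -3.13 -2.789 -1.856
v -3.366 -2.95 -1.827
v -3.505 -3.19 -1.9
v -3.504 -3.433 -2.053
v -3.362 -3.602 -2.238
v -3.125 -3.643 -2.395
v -2.867 -3.543 -2.474
v -2.821 -3.279 -4.522
v -2.238 -3.77 -4.366
v -3.522 -3.83 -3.634
v -2.939 -4.321 -3.478
v -2.872 -3.567 -3.298
v -2.438 -3.227 -3.847
v -3.322 -4.373 -4.153
v -2.888 -4.033 -4.702
v -2.547 -4.446 -4.138
v -2.269 -3.948 -3.609
v -3.491 -3.652 -4.391
v -3.213 -3.154 -3.862
v -2.467 -3.476 -4.522
v -3.293 -4.124 -3.478
v -3.253 -3.681 -3.372
v -2.91 -3.969 -3.28
v -2.585 -3.157 -4.217
v -2.243 -3.445 -4.125
v -2.615 -3.326 -3.497
v -3.517 -4.155 -3.875
v -3.175 -4.443 -3.783
v -2.85 -3.631 -4.72
v -2.507 -3.919 -4.628
v -3.145 -4.274 -4.503
v -2.307 -4.162 -4.296
v -2.719 -4.486 -3.774
v -2.944 -4.517 -4.171
v -2.689 -4.317 -4.494
v -2.143 -3.869 -3.985
v -2.556 -4.193 -3.463
v -2.516 -3.75 -3.358
v -2.261 -3.55 -3.68
v -2.326 -4.267 -3.852
v -3.204 -3.407 -4.537
v -3.617 -3.731 -4.015
v -3.499 -4.05 -4.32
v -3.244 -3.85 -4.642
v -3.041 -3.114 -4.226
v -3.453 -3.438 -3.704
v -3.071 -3.283 -3.506
v -2.816 -3.083 -3.829
v -3.434 -3.333 -4.148
v 1.708 -1.478 -0.75
v 2.791 -1.735 -0.059
v 2.096 0.47 -0.635
v 3.178 0.214 0.056
v 2.622 -1.574 -2.216
v 3.704 -1.83 -1.525
v 3.009 0.375 -2.101
v 4.092 0.118 -1.41
v -4.448 -1.638 2.995
v -4.388 0.094 4.268
v -3.83 -0.954 2.036
v -3.77 0.778 3.31
v -2.59 -2.258 3.75
v -2.53 -0.526 5.024
v -1.972 -1.574 2.792
v -1.912 0.158 4.065
f 2 1 4
f 2 4 3
f 4 1 5
f 4 5 3
f 5 1 6
f 5 6 3
f 6 1 7
f 6 7 3
f 7 1 8
f 7 8 3
f 8 1 9
f 8 9 3
f 9 1 10
f 9 10 3
f 10 1 11
f 10 11 3
f 11 1 12
f 11 12 3
f 12 1 13
f 12 13 3
f 13 1 2
f 13 2 3
f 14 51 30
f 51 25 54
f 30 54 19
f 51 54 30
f 14 30 26
f 30 19 31
f 26 31 15
f 30 31 26
f 14 26 35
f 26 15 36
f 35 36 21
f 26 36 35
f 14 35 47
f 35 21 50
f 47 50 24
f 35 50 47
f 14 47 51
f 47 24 55
f 51 55 25
f 47 55 51
f 15 31 42
f 31 19 45
f 42 45 23
f 31 45 42
f 19 54 32
f 54 25 53
f 32 53 18
f 54 53 32
f 25 55 52
f 55 24 48
f 52 48 16
f 55 48 52
f 24 50 49
f 50 21 37
f 49 37 20
f 50 37 49
f 21 36 41
f 36 15 38
f 41 38 22
f 36 38 41
f 17 43 29
f 43 23 44
f 29 44 18
f 43 44 29
f 17 29 27
f 29 18 28
f 27 28 16
f 29 28 27
f 17 27 34
f 27 16 33
f 34 33 20
f 27 33 34
f 17 34 39
f 34 20 40
f 39 40 22
f 34 40 39
f 17 39 43
f 39 22 46
f 43 46 23
f 39 46 43
f 18 44 32
f 44 23 45
f 32 45 19
f 44 45 32
f 16 28 52
f 28 18 53
f 52 53 25
f 28 53 52
f 20 33 49
f 33 16 48
f 49 48 24
f 33 48 49
f 22 40 41
f 40 20 37
f 41 37 21
f 40 37 41
f 23 46 42
f 46 22 38
f 42 38 15
f 46 38 42
f 57 59 56
f 60 57 56
f 56 59 58
f 58 60 56
f 57 63 59
f 61 57 60
f 61 63 57
f 59 63 58
f 62 60 58
f 58 63 62
f 62 61 60
f 63 61 62
f 65 67 64
f 68 65 64
f 64 67 66
f 66 68 64
f 65 71 67
f 69 65 68
f 69 71 65
f 67 71 66
f 70 68 66
f 66 71 70
f 70 69 68
f 71 69 70



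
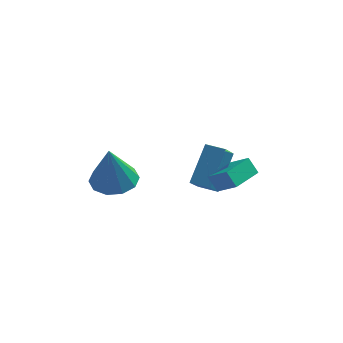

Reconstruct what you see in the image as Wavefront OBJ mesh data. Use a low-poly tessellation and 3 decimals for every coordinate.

v 0.98 0.84 1.958
v 1.786 0.366 2.645
v 1.759 2.168 1.96
v 2.565 1.694 2.647
v 1.415 0.586 1.273
v 2.221 0.112 1.96
v 2.194 1.914 1.275
v 3 1.44 1.962
v 0.089 2.165 0.555
v 0.596 3.499 2.096
v 0.337 3.173 -0.399
v 0.843 4.507 1.142
v 0.977 1.893 0.498
v 1.483 3.227 2.039
v 1.224 2.901 -0.456
v 1.731 4.235 1.085
v -2.954 1.259 1.151
v -2.007 0.788 1.089
v -3.066 0.761 3.249
v -1.91 1.417 1.244
v -2.212 1.986 1.363
v -2.797 2.277 1.401
v -3.443 2.18 1.343
v -3.901 1.731 1.212
v -3.998 1.102 1.057
v -3.696 0.533 0.938
v -3.11 0.241 0.9
v -2.465 0.339 0.958
f 2 4 1
f 5 2 1
f 1 4 3
f 3 5 1
f 2 8 4
f 6 2 5
f 6 8 2
f 4 8 3
f 7 5 3
f 3 8 7
f 7 6 5
f 8 6 7
f 10 12 9
f 13 10 9
f 9 12 11
f 11 13 9
f 10 16 12
f 14 10 13
f 14 16 10
f 12 16 11
f 15 13 11
f 11 16 15
f 15 14 13
f 16 14 15
f 18 17 20
f 18 20 19
f 20 17 21
f 20 21 19
f 21 17 22
f 21 22 19
f 22 17 23
f 22 23 19
f 23 17 24
f 23 24 19
f 24 17 25
f 24 25 19
f 25 17 26
f 25 26 19
f 26 17 27
f 26 27 19
f 27 17 28
f 27 28 19
f 28 17 18
f 28 18 19



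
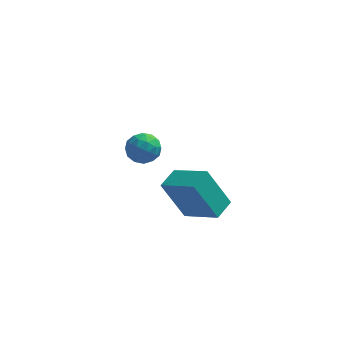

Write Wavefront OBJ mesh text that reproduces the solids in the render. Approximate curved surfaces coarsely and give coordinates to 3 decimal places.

v -4.18 2.431 0.76
v -3.652 2.658 0.283
v -3.868 1.282 0.557
v -3.34 1.509 0.08
v -3.266 1.643 0.811
v -3.458 2.353 0.936
v -4.062 1.587 -0.096
v -4.254 2.297 0.029
v -3.579 2.137 -0.246
v -3.087 2.171 0.314
v -4.433 1.769 0.526
v -3.941 1.803 1.086
v -3.943 2.645 0.539
v -3.577 1.295 0.301
v -3.533 1.373 0.73
v -3.223 1.507 0.45
v -3.829 2.466 0.923
v -3.519 2.6 0.643
v -3.292 2.003 0.953
v -4.001 1.34 0.197
v -3.691 1.474 -0.083
v -4.297 2.433 0.39
v -3.987 2.567 0.11
v -4.228 1.937 -0.113
v -3.59 2.472 -0.052
v -3.407 1.797 -0.171
v -3.831 1.843 -0.275
v -3.944 2.26 -0.201
v -3.301 2.493 0.277
v -3.118 1.817 0.158
v -3.074 1.896 0.588
v -3.187 2.313 0.661
v -3.258 2.186 -0.034
v -4.402 2.123 0.682
v -4.219 1.447 0.563
v -4.333 1.627 0.179
v -4.446 2.044 0.252
v -4.113 2.143 1.011
v -3.93 1.468 0.892
v -3.576 1.68 1.041
v -3.689 2.097 1.115
v -4.262 1.754 0.874
v -1.783 -2.744 0.714
v -2.645 -2.666 2.327
v -1.377 -1.926 0.892
v -2.239 -1.848 2.504
v -0.541 -3.512 1.416
v -1.403 -3.434 3.028
v -0.135 -2.694 1.593
v -0.997 -2.616 3.206
f 1 38 17
f 38 12 41
f 17 41 6
f 38 41 17
f 1 17 13
f 17 6 18
f 13 18 2
f 17 18 13
f 1 13 22
f 13 2 23
f 22 23 8
f 13 23 22
f 1 22 34
f 22 8 37
f 34 37 11
f 22 37 34
f 1 34 38
f 34 11 42
f 38 42 12
f 34 42 38
f 2 18 29
f 18 6 32
f 29 32 10
f 18 32 29
f 6 41 19
f 41 12 40
f 19 40 5
f 41 40 19
f 12 42 39
f 42 11 35
f 39 35 3
f 42 35 39
f 11 37 36
f 37 8 24
f 36 24 7
f 37 24 36
f 8 23 28
f 23 2 25
f 28 25 9
f 23 25 28
f 4 30 16
f 30 10 31
f 16 31 5
f 30 31 16
f 4 16 14
f 16 5 15
f 14 15 3
f 16 15 14
f 4 14 21
f 14 3 20
f 21 20 7
f 14 20 21
f 4 21 26
f 21 7 27
f 26 27 9
f 21 27 26
f 4 26 30
f 26 9 33
f 30 33 10
f 26 33 30
f 5 31 19
f 31 10 32
f 19 32 6
f 31 32 19
f 3 15 39
f 15 5 40
f 39 40 12
f 15 40 39
f 7 20 36
f 20 3 35
f 36 35 11
f 20 35 36
f 9 27 28
f 27 7 24
f 28 24 8
f 27 24 28
f 10 33 29
f 33 9 25
f 29 25 2
f 33 25 29
f 44 46 43
f 47 44 43
f 43 46 45
f 45 47 43
f 44 50 46
f 48 44 47
f 48 50 44
f 46 50 45
f 49 47 45
f 45 50 49
f 49 48 47
f 50 48 49

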